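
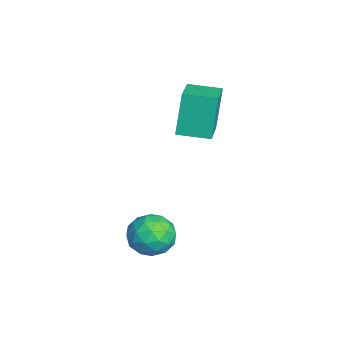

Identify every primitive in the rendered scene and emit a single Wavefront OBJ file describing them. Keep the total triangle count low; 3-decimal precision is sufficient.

v 2.374 1.967 -0.849
v 3.043 1.617 -1.142
v 1.637 1.203 -1.618
v 2.306 0.853 -1.911
v 2.085 0.723 -1.143
v 2.54 1.195 -0.668
v 2.14 1.625 -2.092
v 2.595 2.097 -1.617
v 2.898 1.406 -1.911
v 2.864 0.848 -1.324
v 1.816 1.972 -1.436
v 1.782 1.414 -0.849
v 2.773 1.859 -0.928
v 1.907 0.961 -1.832
v 1.777 0.885 -1.38
v 2.17 0.679 -1.553
v 2.478 1.611 -0.649
v 2.871 1.405 -0.822
v 2.307 0.88 -0.822
v 1.809 1.415 -1.938
v 2.202 1.209 -2.111
v 2.51 2.141 -1.207
v 2.903 1.935 -1.38
v 2.373 1.94 -1.938
v 3.081 1.529 -1.552
v 2.648 1.08 -2.004
v 2.55 1.534 -2.11
v 2.818 1.811 -1.831
v 3.061 1.201 -1.208
v 2.628 0.753 -1.659
v 2.498 0.676 -1.208
v 2.765 0.953 -0.929
v 2.976 1.077 -1.659
v 2.052 2.067 -1.101
v 1.619 1.619 -1.552
v 1.915 1.867 -1.831
v 2.182 2.144 -1.552
v 2.032 1.74 -0.756
v 1.599 1.291 -1.208
v 1.862 1.009 -0.929
v 2.13 1.286 -0.65
v 1.704 1.743 -1.101
v -1.606 2.429 0.983
v -2.007 2.649 2.537
v -1.404 3.526 0.879
v -1.805 3.746 2.433
v -0.235 2.214 1.367
v -0.636 2.434 2.921
v -0.033 3.311 1.263
v -0.434 3.531 2.817
f 1 38 17
f 38 12 41
f 17 41 6
f 38 41 17
f 1 17 13
f 17 6 18
f 13 18 2
f 17 18 13
f 1 13 22
f 13 2 23
f 22 23 8
f 13 23 22
f 1 22 34
f 22 8 37
f 34 37 11
f 22 37 34
f 1 34 38
f 34 11 42
f 38 42 12
f 34 42 38
f 2 18 29
f 18 6 32
f 29 32 10
f 18 32 29
f 6 41 19
f 41 12 40
f 19 40 5
f 41 40 19
f 12 42 39
f 42 11 35
f 39 35 3
f 42 35 39
f 11 37 36
f 37 8 24
f 36 24 7
f 37 24 36
f 8 23 28
f 23 2 25
f 28 25 9
f 23 25 28
f 4 30 16
f 30 10 31
f 16 31 5
f 30 31 16
f 4 16 14
f 16 5 15
f 14 15 3
f 16 15 14
f 4 14 21
f 14 3 20
f 21 20 7
f 14 20 21
f 4 21 26
f 21 7 27
f 26 27 9
f 21 27 26
f 4 26 30
f 26 9 33
f 30 33 10
f 26 33 30
f 5 31 19
f 31 10 32
f 19 32 6
f 31 32 19
f 3 15 39
f 15 5 40
f 39 40 12
f 15 40 39
f 7 20 36
f 20 3 35
f 36 35 11
f 20 35 36
f 9 27 28
f 27 7 24
f 28 24 8
f 27 24 28
f 10 33 29
f 33 9 25
f 29 25 2
f 33 25 29
f 44 46 43
f 47 44 43
f 43 46 45
f 45 47 43
f 44 50 46
f 48 44 47
f 48 50 44
f 46 50 45
f 49 47 45
f 45 50 49
f 49 48 47
f 50 48 49



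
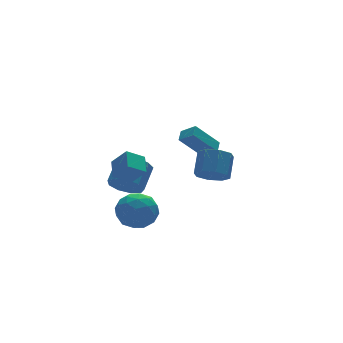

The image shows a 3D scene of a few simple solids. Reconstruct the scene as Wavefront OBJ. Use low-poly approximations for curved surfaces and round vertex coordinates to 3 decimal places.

v -4.355 -2.446 -0.157
v -3.844 -1.601 -0.855
v -2.856 -2.319 1.095
v -2.345 -1.474 0.397
v -3.361 -1.224 1.003
v -4.287 -1.303 0.23
v -2.413 -2.617 0.01
v -3.339 -2.696 -0.763
v -2.644 -1.707 -0.751
v -3.23 -0.846 -0.137
v -3.47 -3.074 0.377
v -4.056 -2.213 0.991
v -4.231 -2.035 -0.616
v -2.469 -1.885 0.856
v -3.066 -1.738 1.212
v -2.766 -1.241 0.802
v -4.491 -1.859 0.022
v -4.191 -1.363 -0.388
v -3.907 -1.141 0.704
v -2.509 -2.557 0.628
v -2.209 -2.061 0.218
v -3.934 -2.679 -0.562
v -3.634 -2.182 -0.972
v -2.793 -2.779 -0.464
v -3.225 -1.6 -0.965
v -2.344 -1.525 -0.229
v -2.384 -2.198 -0.457
v -2.928 -2.244 -0.911
v -3.569 -1.094 -0.604
v -2.689 -1.019 0.132
v -3.286 -0.872 0.488
v -3.83 -0.919 0.033
v -2.864 -1.156 -0.544
v -4.011 -2.901 0.108
v -3.131 -2.826 0.844
v -2.87 -3.001 0.207
v -3.414 -3.048 -0.248
v -4.356 -2.395 0.469
v -3.475 -2.32 1.205
v -3.772 -1.676 1.151
v -4.316 -1.722 0.697
v -3.836 -2.764 0.784
v -3.097 -0.821 1.583
v -4.098 -0.706 2.197
v -2.66 0.204 2.104
v -3.661 0.319 2.717
v -2.579 -1.539 2.563
v -3.58 -1.424 3.176
v -2.142 -0.514 3.083
v -3.143 -0.399 3.697
v -2.456 1.132 0.189
v -1.981 1.49 -0.652
v -0.969 2.406 0.31
v -1.444 2.048 1.151
v -2.521 1.91 -0.483
v -1.509 2.826 0.479
v -3.031 1.966 0
v -2.019 2.882 0.962
v -3.272 1.631 0.572
v -2.259 2.547 1.534
v -3.131 1.063 0.964
v -2.118 1.979 1.926
v -2.674 0.528 0.994
v -1.662 1.443 1.956
v -2.116 0.275 0.647
v -1.103 1.19 1.609
v -1.716 0.423 0.086
v -0.704 1.339 1.048
v -1.663 0.903 -0.427
v -0.651 1.819 0.535
v 0.182 -3.471 2.507
v 1.014 -3.874 2.289
v 1.69 -3.032 3.316
v 0.858 -2.629 3.533
v 0.88 -3.281 1.891
v 1.556 -2.439 2.917
v 0.336 -2.8 1.853
v 1.013 -1.957 2.879
v -0.297 -2.711 2.199
v 0.379 -1.869 3.225
v -0.65 -3.068 2.724
v 0.026 -2.226 3.751
v -0.516 -3.661 3.123
v 0.16 -2.819 4.149
v 0.027 -4.143 3.161
v 0.704 -3.3 4.187
v 0.661 -4.231 2.815
v 1.337 -3.389 3.841
v 3.357 3.258 0.002
v 1.988 3.526 1.504
v 3.81 3.84 0.311
v 2.441 4.109 1.813
v 3.879 2.531 0.607
v 2.51 2.8 2.109
v 4.332 3.114 0.916
v 2.963 3.382 2.418
f 1 38 17
f 38 12 41
f 17 41 6
f 38 41 17
f 1 17 13
f 17 6 18
f 13 18 2
f 17 18 13
f 1 13 22
f 13 2 23
f 22 23 8
f 13 23 22
f 1 22 34
f 22 8 37
f 34 37 11
f 22 37 34
f 1 34 38
f 34 11 42
f 38 42 12
f 34 42 38
f 2 18 29
f 18 6 32
f 29 32 10
f 18 32 29
f 6 41 19
f 41 12 40
f 19 40 5
f 41 40 19
f 12 42 39
f 42 11 35
f 39 35 3
f 42 35 39
f 11 37 36
f 37 8 24
f 36 24 7
f 37 24 36
f 8 23 28
f 23 2 25
f 28 25 9
f 23 25 28
f 4 30 16
f 30 10 31
f 16 31 5
f 30 31 16
f 4 16 14
f 16 5 15
f 14 15 3
f 16 15 14
f 4 14 21
f 14 3 20
f 21 20 7
f 14 20 21
f 4 21 26
f 21 7 27
f 26 27 9
f 21 27 26
f 4 26 30
f 26 9 33
f 30 33 10
f 26 33 30
f 5 31 19
f 31 10 32
f 19 32 6
f 31 32 19
f 3 15 39
f 15 5 40
f 39 40 12
f 15 40 39
f 7 20 36
f 20 3 35
f 36 35 11
f 20 35 36
f 9 27 28
f 27 7 24
f 28 24 8
f 27 24 28
f 10 33 29
f 33 9 25
f 29 25 2
f 33 25 29
f 44 46 43
f 47 44 43
f 43 46 45
f 45 47 43
f 44 50 46
f 48 44 47
f 48 50 44
f 46 50 45
f 49 47 45
f 45 50 49
f 49 48 47
f 50 48 49
f 52 51 55
f 52 55 53
f 53 55 56
f 53 56 54
f 55 51 57
f 55 57 56
f 56 57 58
f 56 58 54
f 57 51 59
f 57 59 58
f 58 59 60
f 58 60 54
f 59 51 61
f 59 61 60
f 60 61 62
f 60 62 54
f 61 51 63
f 61 63 62
f 62 63 64
f 62 64 54
f 63 51 65
f 63 65 64
f 64 65 66
f 64 66 54
f 65 51 67
f 65 67 66
f 66 67 68
f 66 68 54
f 67 51 69
f 67 69 68
f 68 69 70
f 68 70 54
f 69 51 52
f 69 52 70
f 70 52 53
f 70 53 54
f 72 71 75
f 72 75 73
f 73 75 76
f 73 76 74
f 75 71 77
f 75 77 76
f 76 77 78
f 76 78 74
f 77 71 79
f 77 79 78
f 78 79 80
f 78 80 74
f 79 71 81
f 79 81 80
f 80 81 82
f 80 82 74
f 81 71 83
f 81 83 82
f 82 83 84
f 82 84 74
f 83 71 85
f 83 85 84
f 84 85 86
f 84 86 74
f 85 71 87
f 85 87 86
f 86 87 88
f 86 88 74
f 87 71 72
f 87 72 88
f 88 72 73
f 88 73 74
f 90 92 89
f 93 90 89
f 89 92 91
f 91 93 89
f 90 96 92
f 94 90 93
f 94 96 90
f 92 96 91
f 95 93 91
f 91 96 95
f 95 94 93
f 96 94 95



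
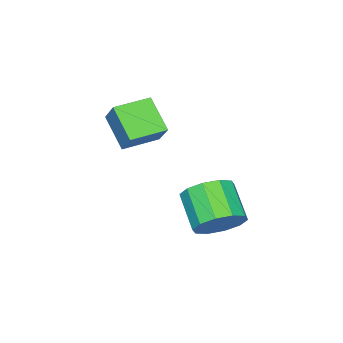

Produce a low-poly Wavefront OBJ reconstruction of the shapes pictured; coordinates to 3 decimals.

v 3.017 1.421 -1.402
v 3.448 0.676 -1.931
v 2.695 -0.445 -0.966
v 2.263 0.299 -0.438
v 3.83 0.824 -1.46
v 3.077 -0.297 -0.496
v 3.901 1.201 -0.967
v 3.148 0.079 -0.003
v 3.635 1.661 -0.641
v 2.881 0.54 0.324
v 3.132 2.029 -0.605
v 2.379 0.908 0.36
v 2.585 2.165 -0.874
v 1.832 1.044 0.091
v 2.203 2.017 -1.344
v 1.45 0.896 -0.38
v 2.132 1.641 -1.837
v 1.379 0.519 -0.873
v 2.399 1.18 -2.164
v 1.645 0.059 -1.199
v 2.901 0.812 -2.2
v 2.148 -0.309 -1.235
v 3.376 -2.613 1.098
v 2.917 -3.723 2.14
v 2.061 -1.965 1.21
v 1.603 -3.074 2.253
v 3.817 -1.886 2.067
v 3.359 -2.995 3.11
v 2.503 -1.237 2.18
v 2.044 -2.347 3.222
f 2 1 5
f 2 5 3
f 3 5 6
f 3 6 4
f 5 1 7
f 5 7 6
f 6 7 8
f 6 8 4
f 7 1 9
f 7 9 8
f 8 9 10
f 8 10 4
f 9 1 11
f 9 11 10
f 10 11 12
f 10 12 4
f 11 1 13
f 11 13 12
f 12 13 14
f 12 14 4
f 13 1 15
f 13 15 14
f 14 15 16
f 14 16 4
f 15 1 17
f 15 17 16
f 16 17 18
f 16 18 4
f 17 1 19
f 17 19 18
f 18 19 20
f 18 20 4
f 19 1 21
f 19 21 20
f 20 21 22
f 20 22 4
f 21 1 2
f 21 2 22
f 22 2 3
f 22 3 4
f 24 26 23
f 27 24 23
f 23 26 25
f 25 27 23
f 24 30 26
f 28 24 27
f 28 30 24
f 26 30 25
f 29 27 25
f 25 30 29
f 29 28 27
f 30 28 29



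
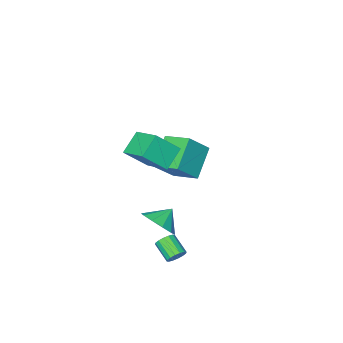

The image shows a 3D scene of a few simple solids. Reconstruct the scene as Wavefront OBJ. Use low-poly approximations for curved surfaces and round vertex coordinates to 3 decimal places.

v 3.464 3.752 -0.869
v 4.107 3.434 -0.088
v 2.556 3.728 -0.131
v 4.092 4.089 -0.084
v 3.838 4.615 -0.379
v 3.441 4.812 -0.862
v 3.053 4.604 -1.347
v 2.822 4.071 -1.649
v 2.836 3.416 -1.653
v 3.09 2.889 -1.358
v 3.488 2.693 -0.875
v 3.876 2.901 -0.39
v 2.647 1.789 2.072
v 1.56 1.449 2.97
v 2.696 3.507 2.784
v 1.609 3.166 3.681
v 3.771 1.274 3.239
v 2.684 0.933 4.136
v 3.82 2.991 3.95
v 2.733 2.651 4.848
v -2.977 -2.489 -1.314
v -1.69 -2.571 -0.03
v -3.402 -0.897 -0.788
v -2.116 -0.978 0.497
v -1.564 -1.662 -2.677
v -0.278 -1.743 -1.392
v -1.99 -0.069 -2.15
v -0.703 -0.151 -0.866
v 2.804 4.426 -3.299
v 3.087 4.672 -2.87
v 3.039 3.621 -2.233
v 2.756 3.374 -2.661
v 2.802 4.721 -2.811
v 2.754 3.67 -2.174
v 2.518 4.69 -2.883
v 2.47 3.639 -2.246
v 2.31 4.589 -3.066
v 2.262 3.538 -2.429
v 2.234 4.444 -3.312
v 2.187 3.392 -2.674
v 2.311 4.293 -3.553
v 2.264 3.242 -2.916
v 2.521 4.179 -3.727
v 2.473 3.128 -3.09
v 2.806 4.13 -3.786
v 2.758 3.079 -3.149
v 3.09 4.161 -3.714
v 3.042 3.11 -3.077
v 3.298 4.262 -3.531
v 3.25 3.211 -2.894
v 3.373 4.408 -3.286
v 3.326 3.356 -2.648
v 3.296 4.558 -3.044
v 3.249 3.507 -2.407
f 2 1 4
f 2 4 3
f 4 1 5
f 4 5 3
f 5 1 6
f 5 6 3
f 6 1 7
f 6 7 3
f 7 1 8
f 7 8 3
f 8 1 9
f 8 9 3
f 9 1 10
f 9 10 3
f 10 1 11
f 10 11 3
f 11 1 12
f 11 12 3
f 12 1 2
f 12 2 3
f 14 16 13
f 17 14 13
f 13 16 15
f 15 17 13
f 14 20 16
f 18 14 17
f 18 20 14
f 16 20 15
f 19 17 15
f 15 20 19
f 19 18 17
f 20 18 19
f 22 24 21
f 25 22 21
f 21 24 23
f 23 25 21
f 22 28 24
f 26 22 25
f 26 28 22
f 24 28 23
f 27 25 23
f 23 28 27
f 27 26 25
f 28 26 27
f 30 29 33
f 30 33 31
f 31 33 34
f 31 34 32
f 33 29 35
f 33 35 34
f 34 35 36
f 34 36 32
f 35 29 37
f 35 37 36
f 36 37 38
f 36 38 32
f 37 29 39
f 37 39 38
f 38 39 40
f 38 40 32
f 39 29 41
f 39 41 40
f 40 41 42
f 40 42 32
f 41 29 43
f 41 43 42
f 42 43 44
f 42 44 32
f 43 29 45
f 43 45 44
f 44 45 46
f 44 46 32
f 45 29 47
f 45 47 46
f 46 47 48
f 46 48 32
f 47 29 49
f 47 49 48
f 48 49 50
f 48 50 32
f 49 29 51
f 49 51 50
f 50 51 52
f 50 52 32
f 51 29 53
f 51 53 52
f 52 53 54
f 52 54 32
f 53 29 30
f 53 30 54
f 54 30 31
f 54 31 32



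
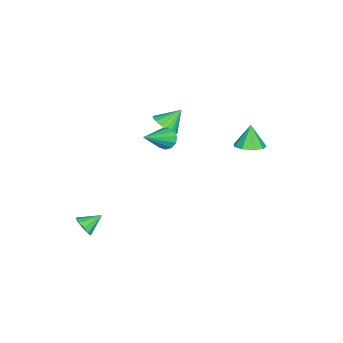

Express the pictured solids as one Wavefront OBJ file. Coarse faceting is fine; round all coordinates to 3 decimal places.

v 0.589 -0.293 2.693
v 0.91 -0.546 2.076
v 2.251 -1.047 3.867
v 1.049 -0.156 2.13
v 1.041 0.19 2.363
v 0.89 0.382 2.7
v 0.643 0.36 3.036
v 0.379 0.131 3.262
v 0.182 -0.234 3.308
v 0.113 -0.617 3.159
v 0.196 -0.898 2.862
v 0.403 -0.986 2.511
v 0.67 -0.855 2.218
v -1.326 3.98 1.641
v -0.573 4.406 1.982
v -1.874 3.86 2.999
v -1.02 4.835 1.839
v -1.611 4.864 1.603
v -2.067 4.479 1.385
v -2.177 3.86 1.286
v -1.888 3.297 1.354
v -1.336 3.054 1.555
v -0.779 3.243 1.797
v -0.478 3.778 1.966
v -3.396 -1.682 0.503
v -2.932 -0.906 0.246
v -4.124 -0.918 1.497
v -3.267 -0.9 -0.003
v -3.628 -1.05 -0.153
v -3.943 -1.324 -0.173
v -4.15 -1.669 -0.059
v -4.208 -2.017 0.167
v -4.105 -2.298 0.458
v -3.861 -2.458 0.759
v -3.526 -2.464 1.009
v -3.164 -2.315 1.158
v -2.849 -2.04 1.178
v -2.642 -1.695 1.064
v -2.585 -1.347 0.839
v -2.688 -1.066 0.547
v 4.105 -3.959 -3.128
v 4.425 -3.413 -3.491
v 3.395 -3.121 -2.492
v 4.063 -3.543 -3.726
v 3.716 -3.832 -3.732
v 3.518 -4.17 -3.507
v 3.545 -4.427 -3.138
v 3.786 -4.506 -2.764
v 4.148 -4.376 -2.53
v 4.495 -4.087 -2.523
v 4.693 -3.749 -2.748
v 4.666 -3.492 -3.118
f 2 1 4
f 2 4 3
f 4 1 5
f 4 5 3
f 5 1 6
f 5 6 3
f 6 1 7
f 6 7 3
f 7 1 8
f 7 8 3
f 8 1 9
f 8 9 3
f 9 1 10
f 9 10 3
f 10 1 11
f 10 11 3
f 11 1 12
f 11 12 3
f 12 1 13
f 12 13 3
f 13 1 2
f 13 2 3
f 15 14 17
f 15 17 16
f 17 14 18
f 17 18 16
f 18 14 19
f 18 19 16
f 19 14 20
f 19 20 16
f 20 14 21
f 20 21 16
f 21 14 22
f 21 22 16
f 22 14 23
f 22 23 16
f 23 14 24
f 23 24 16
f 24 14 15
f 24 15 16
f 26 25 28
f 26 28 27
f 28 25 29
f 28 29 27
f 29 25 30
f 29 30 27
f 30 25 31
f 30 31 27
f 31 25 32
f 31 32 27
f 32 25 33
f 32 33 27
f 33 25 34
f 33 34 27
f 34 25 35
f 34 35 27
f 35 25 36
f 35 36 27
f 36 25 37
f 36 37 27
f 37 25 38
f 37 38 27
f 38 25 39
f 38 39 27
f 39 25 40
f 39 40 27
f 40 25 26
f 40 26 27
f 42 41 44
f 42 44 43
f 44 41 45
f 44 45 43
f 45 41 46
f 45 46 43
f 46 41 47
f 46 47 43
f 47 41 48
f 47 48 43
f 48 41 49
f 48 49 43
f 49 41 50
f 49 50 43
f 50 41 51
f 50 51 43
f 51 41 52
f 51 52 43
f 52 41 42
f 52 42 43



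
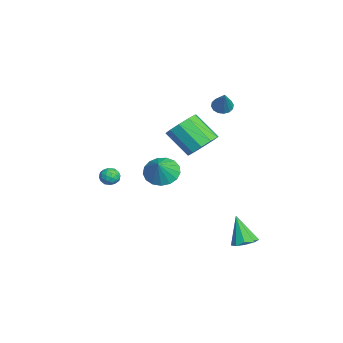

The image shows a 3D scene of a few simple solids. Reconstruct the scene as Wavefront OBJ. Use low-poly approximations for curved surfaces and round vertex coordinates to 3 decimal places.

v 0.674 1.141 2.162
v 1.629 0.974 2.616
v 0.8 -0.187 3.931
v -0.154 -0.021 3.478
v 1.353 1.5 2.907
v 0.525 0.339 4.222
v 0.818 1.889 2.914
v -0.01 0.727 4.229
v 0.228 1.992 2.633
v -0.6 0.831 3.948
v -0.191 1.77 2.173
v -1.02 0.608 3.488
v -0.28 1.307 1.709
v -1.109 0.146 3.024
v -0.005 0.781 1.418
v -0.833 -0.38 2.733
v 0.53 0.393 1.411
v -0.298 -0.769 2.726
v 1.12 0.289 1.692
v 0.292 -0.872 3.007
v 1.54 0.512 2.152
v 0.711 -0.65 3.467
v -1.634 -1.007 -1.005
v -0.828 -1.068 -1.69
v -0.726 -1.253 0.085
v -0.844 -0.576 -1.566
v -1.042 -0.184 -1.313
v -1.375 0.021 -0.989
v -1.768 -0.011 -0.669
v -2.13 -0.27 -0.426
v -2.378 -0.699 -0.316
v -2.456 -1.198 -0.364
v -2.346 -1.653 -0.558
v -2.072 -1.961 -0.855
v -1.698 -2.05 -1.186
v -1.31 -1.9 -1.476
v -0.996 -1.546 -1.658
v -3.929 2.523 2.988
v -3.476 2.247 2.629
v -2.811 2.557 4.372
v -3.433 2.573 2.586
v -3.523 2.885 2.651
v -3.722 3.1 2.806
v -3.976 3.16 3.01
v -4.218 3.05 3.207
v -4.382 2.798 3.346
v -4.425 2.472 3.389
v -4.335 2.16 3.324
v -4.136 1.945 3.169
v -3.882 1.885 2.966
v -3.64 1.995 2.768
v 3.966 3.164 -3.477
v 4.705 3.113 -3.233
v 3.374 2.716 -1.783
v 4.524 3.61 -3.164
v 4.082 3.899 -3.242
v 3.586 3.844 -3.43
v 3.267 3.47 -3.64
v 3.276 2.954 -3.774
v 3.607 2.536 -3.769
v 4.107 2.412 -3.627
v 4.54 2.64 -3.415
v -0.822 -4.025 -0.421
v -0.476 -3.615 -0.089
v -0.024 -4.205 -1.031
v 0.322 -3.795 -0.699
v 0.147 -4.343 -0.439
v -0.346 -4.231 -0.063
v -0.154 -3.589 -1.057
v -0.647 -3.477 -0.681
v -0.063 -3.345 -0.483
v 0.123 -3.811 -0.1
v -0.623 -4.009 -1.02
v -0.437 -4.475 -0.637
v -0.72 -3.804 -0.202
v 0.22 -4.016 -0.918
v 0.117 -4.338 -0.766
v 0.32 -4.097 -0.57
v -0.643 -4.166 -0.186
v -0.44 -3.925 0.009
v -0.073 -4.353 -0.197
v -0.06 -3.895 -1.129
v 0.143 -3.654 -0.934
v -0.82 -3.723 -0.55
v -0.617 -3.482 -0.354
v -0.427 -3.467 -0.923
v -0.273 -3.404 -0.238
v 0.196 -3.511 -0.596
v -0.083 -3.389 -0.807
v -0.374 -3.323 -0.586
v -0.164 -3.678 -0.013
v 0.306 -3.785 -0.371
v 0.203 -4.107 -0.219
v -0.087 -4.041 0.003
v 0.079 -3.52 -0.244
v -0.806 -4.035 -0.749
v -0.336 -4.142 -1.107
v -0.413 -3.779 -1.123
v -0.703 -3.713 -0.901
v -0.696 -4.309 -0.524
v -0.227 -4.416 -0.882
v -0.126 -4.497 -0.534
v -0.417 -4.431 -0.313
v -0.579 -4.3 -0.876
f 2 1 5
f 2 5 3
f 3 5 6
f 3 6 4
f 5 1 7
f 5 7 6
f 6 7 8
f 6 8 4
f 7 1 9
f 7 9 8
f 8 9 10
f 8 10 4
f 9 1 11
f 9 11 10
f 10 11 12
f 10 12 4
f 11 1 13
f 11 13 12
f 12 13 14
f 12 14 4
f 13 1 15
f 13 15 14
f 14 15 16
f 14 16 4
f 15 1 17
f 15 17 16
f 16 17 18
f 16 18 4
f 17 1 19
f 17 19 18
f 18 19 20
f 18 20 4
f 19 1 21
f 19 21 20
f 20 21 22
f 20 22 4
f 21 1 2
f 21 2 22
f 22 2 3
f 22 3 4
f 24 23 26
f 24 26 25
f 26 23 27
f 26 27 25
f 27 23 28
f 27 28 25
f 28 23 29
f 28 29 25
f 29 23 30
f 29 30 25
f 30 23 31
f 30 31 25
f 31 23 32
f 31 32 25
f 32 23 33
f 32 33 25
f 33 23 34
f 33 34 25
f 34 23 35
f 34 35 25
f 35 23 36
f 35 36 25
f 36 23 37
f 36 37 25
f 37 23 24
f 37 24 25
f 39 38 41
f 39 41 40
f 41 38 42
f 41 42 40
f 42 38 43
f 42 43 40
f 43 38 44
f 43 44 40
f 44 38 45
f 44 45 40
f 45 38 46
f 45 46 40
f 46 38 47
f 46 47 40
f 47 38 48
f 47 48 40
f 48 38 49
f 48 49 40
f 49 38 50
f 49 50 40
f 50 38 51
f 50 51 40
f 51 38 39
f 51 39 40
f 53 52 55
f 53 55 54
f 55 52 56
f 55 56 54
f 56 52 57
f 56 57 54
f 57 52 58
f 57 58 54
f 58 52 59
f 58 59 54
f 59 52 60
f 59 60 54
f 60 52 61
f 60 61 54
f 61 52 62
f 61 62 54
f 62 52 53
f 62 53 54
f 63 100 79
f 100 74 103
f 79 103 68
f 100 103 79
f 63 79 75
f 79 68 80
f 75 80 64
f 79 80 75
f 63 75 84
f 75 64 85
f 84 85 70
f 75 85 84
f 63 84 96
f 84 70 99
f 96 99 73
f 84 99 96
f 63 96 100
f 96 73 104
f 100 104 74
f 96 104 100
f 64 80 91
f 80 68 94
f 91 94 72
f 80 94 91
f 68 103 81
f 103 74 102
f 81 102 67
f 103 102 81
f 74 104 101
f 104 73 97
f 101 97 65
f 104 97 101
f 73 99 98
f 99 70 86
f 98 86 69
f 99 86 98
f 70 85 90
f 85 64 87
f 90 87 71
f 85 87 90
f 66 92 78
f 92 72 93
f 78 93 67
f 92 93 78
f 66 78 76
f 78 67 77
f 76 77 65
f 78 77 76
f 66 76 83
f 76 65 82
f 83 82 69
f 76 82 83
f 66 83 88
f 83 69 89
f 88 89 71
f 83 89 88
f 66 88 92
f 88 71 95
f 92 95 72
f 88 95 92
f 67 93 81
f 93 72 94
f 81 94 68
f 93 94 81
f 65 77 101
f 77 67 102
f 101 102 74
f 77 102 101
f 69 82 98
f 82 65 97
f 98 97 73
f 82 97 98
f 71 89 90
f 89 69 86
f 90 86 70
f 89 86 90
f 72 95 91
f 95 71 87
f 91 87 64
f 95 87 91



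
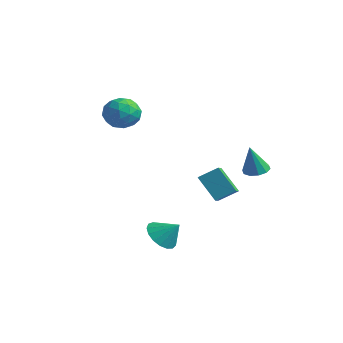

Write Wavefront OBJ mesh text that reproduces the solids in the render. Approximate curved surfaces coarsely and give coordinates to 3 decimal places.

v 3.222 4.005 0.302
v 3.947 4.083 0.285
v 3.318 3.475 1.978
v 3.768 4.475 0.419
v 3.38 4.687 0.509
v 2.931 4.638 0.519
v 2.594 4.348 0.447
v 2.496 3.926 0.319
v 2.676 3.535 0.185
v 3.064 3.323 0.096
v 3.513 3.371 0.085
v 3.85 3.662 0.158
v -0.829 3.543 -1.363
v -0.276 2.921 -1.049
v -0.229 4.419 -0.685
v 0.325 3.797 -0.371
v 0.295 3.843 -2.749
v 0.849 3.221 -2.435
v 0.896 4.719 -2.071
v 1.449 4.097 -1.757
v 2.162 -1.134 -3.455
v 2.941 -1.366 -4.037
v 2.978 -0.626 -2.565
v 2.82 -0.925 -4.178
v 2.548 -0.532 -4.153
v 2.187 -0.277 -3.968
v 1.821 -0.218 -3.666
v 1.533 -0.369 -3.315
v 1.389 -0.696 -2.996
v 1.422 -1.123 -2.782
v 1.624 -1.552 -2.722
v 1.95 -1.886 -2.83
v 2.324 -2.048 -3.081
v 2.661 -2 -3.418
v 2.884 -1.754 -3.763
v -3.769 0.648 3.446
v -3.012 0.601 4.233
v -2.888 -0.581 2.527
v -2.131 -0.628 3.314
v -3.14 -1.005 3.503
v -3.684 -0.246 4.071
v -2.216 0.266 2.689
v -2.76 1.025 3.257
v -2.052 0.365 3.766
v -2.623 -0.42 4.269
v -3.277 0.44 2.491
v -3.848 -0.345 2.994
v -3.468 0.732 3.92
v -2.432 -0.712 2.84
v -3.025 -0.934 2.951
v -2.58 -0.961 3.414
v -3.863 0.235 3.825
v -3.418 0.207 4.288
v -3.493 -0.737 3.858
v -2.482 -0.187 2.472
v -2.037 -0.215 2.935
v -3.32 0.981 3.346
v -2.875 0.954 3.809
v -2.407 0.757 2.902
v -2.458 0.566 4.108
v -1.941 -0.156 3.568
v -1.991 0.369 3.201
v -2.31 0.815 3.534
v -2.794 0.105 4.404
v -2.276 -0.618 3.864
v -2.869 -0.839 3.975
v -3.189 -0.393 4.308
v -2.23 -0.034 4.129
v -3.624 0.638 2.896
v -3.106 -0.085 2.356
v -2.711 0.413 2.452
v -3.031 0.859 2.785
v -3.959 0.176 3.192
v -3.442 -0.546 2.652
v -3.59 -0.795 3.226
v -3.909 -0.349 3.559
v -3.67 0.054 2.631
f 2 1 4
f 2 4 3
f 4 1 5
f 4 5 3
f 5 1 6
f 5 6 3
f 6 1 7
f 6 7 3
f 7 1 8
f 7 8 3
f 8 1 9
f 8 9 3
f 9 1 10
f 9 10 3
f 10 1 11
f 10 11 3
f 11 1 12
f 11 12 3
f 12 1 2
f 12 2 3
f 14 16 13
f 17 14 13
f 13 16 15
f 15 17 13
f 14 20 16
f 18 14 17
f 18 20 14
f 16 20 15
f 19 17 15
f 15 20 19
f 19 18 17
f 20 18 19
f 22 21 24
f 22 24 23
f 24 21 25
f 24 25 23
f 25 21 26
f 25 26 23
f 26 21 27
f 26 27 23
f 27 21 28
f 27 28 23
f 28 21 29
f 28 29 23
f 29 21 30
f 29 30 23
f 30 21 31
f 30 31 23
f 31 21 32
f 31 32 23
f 32 21 33
f 32 33 23
f 33 21 34
f 33 34 23
f 34 21 35
f 34 35 23
f 35 21 22
f 35 22 23
f 36 73 52
f 73 47 76
f 52 76 41
f 73 76 52
f 36 52 48
f 52 41 53
f 48 53 37
f 52 53 48
f 36 48 57
f 48 37 58
f 57 58 43
f 48 58 57
f 36 57 69
f 57 43 72
f 69 72 46
f 57 72 69
f 36 69 73
f 69 46 77
f 73 77 47
f 69 77 73
f 37 53 64
f 53 41 67
f 64 67 45
f 53 67 64
f 41 76 54
f 76 47 75
f 54 75 40
f 76 75 54
f 47 77 74
f 77 46 70
f 74 70 38
f 77 70 74
f 46 72 71
f 72 43 59
f 71 59 42
f 72 59 71
f 43 58 63
f 58 37 60
f 63 60 44
f 58 60 63
f 39 65 51
f 65 45 66
f 51 66 40
f 65 66 51
f 39 51 49
f 51 40 50
f 49 50 38
f 51 50 49
f 39 49 56
f 49 38 55
f 56 55 42
f 49 55 56
f 39 56 61
f 56 42 62
f 61 62 44
f 56 62 61
f 39 61 65
f 61 44 68
f 65 68 45
f 61 68 65
f 40 66 54
f 66 45 67
f 54 67 41
f 66 67 54
f 38 50 74
f 50 40 75
f 74 75 47
f 50 75 74
f 42 55 71
f 55 38 70
f 71 70 46
f 55 70 71
f 44 62 63
f 62 42 59
f 63 59 43
f 62 59 63
f 45 68 64
f 68 44 60
f 64 60 37
f 68 60 64



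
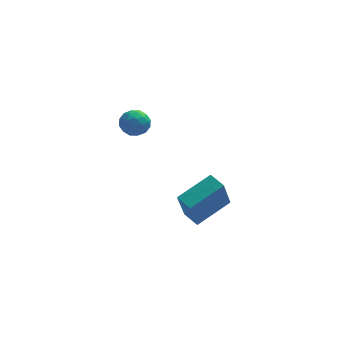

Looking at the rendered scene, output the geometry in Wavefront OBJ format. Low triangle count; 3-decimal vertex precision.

v -3.474 3.432 1.41
v -2.731 3.561 1.48
v -3.449 2.739 2.42
v -2.706 2.868 2.49
v -3.201 3.43 2.604
v -3.216 3.858 1.98
v -2.964 2.442 1.92
v -2.979 2.87 1.296
v -2.416 2.949 1.796
v -2.562 3.56 2.218
v -3.618 2.74 1.682
v -3.764 3.351 2.104
v -3.104 3.557 1.356
v -3.076 2.743 2.544
v -3.366 3.073 2.611
v -2.93 3.149 2.652
v -3.389 3.732 1.65
v -2.953 3.808 1.691
v -3.229 3.731 2.352
v -3.227 2.492 2.209
v -2.791 2.568 2.25
v -3.25 3.151 1.248
v -2.814 3.227 1.289
v -2.951 2.569 1.548
v -2.483 3.273 1.583
v -2.468 2.866 2.177
v -2.62 2.615 1.842
v -2.629 2.867 1.475
v -2.569 3.632 1.831
v -2.554 3.225 2.425
v -2.845 3.556 2.492
v -2.854 3.807 2.125
v -2.384 3.273 2.017
v -3.626 3.075 1.475
v -3.611 2.668 2.069
v -3.326 2.493 1.775
v -3.335 2.744 1.408
v -3.712 3.434 1.723
v -3.697 3.027 2.317
v -3.551 3.433 2.425
v -3.56 3.685 2.058
v -3.796 3.027 1.883
v -0.848 3.477 -4.696
v -1.246 2.628 -2.839
v 0.75 4.42 -3.922
v 0.352 3.571 -2.066
v -0.312 2.749 -4.914
v -0.71 1.9 -3.058
v 1.286 3.692 -4.141
v 0.888 2.843 -2.284
f 1 38 17
f 38 12 41
f 17 41 6
f 38 41 17
f 1 17 13
f 17 6 18
f 13 18 2
f 17 18 13
f 1 13 22
f 13 2 23
f 22 23 8
f 13 23 22
f 1 22 34
f 22 8 37
f 34 37 11
f 22 37 34
f 1 34 38
f 34 11 42
f 38 42 12
f 34 42 38
f 2 18 29
f 18 6 32
f 29 32 10
f 18 32 29
f 6 41 19
f 41 12 40
f 19 40 5
f 41 40 19
f 12 42 39
f 42 11 35
f 39 35 3
f 42 35 39
f 11 37 36
f 37 8 24
f 36 24 7
f 37 24 36
f 8 23 28
f 23 2 25
f 28 25 9
f 23 25 28
f 4 30 16
f 30 10 31
f 16 31 5
f 30 31 16
f 4 16 14
f 16 5 15
f 14 15 3
f 16 15 14
f 4 14 21
f 14 3 20
f 21 20 7
f 14 20 21
f 4 21 26
f 21 7 27
f 26 27 9
f 21 27 26
f 4 26 30
f 26 9 33
f 30 33 10
f 26 33 30
f 5 31 19
f 31 10 32
f 19 32 6
f 31 32 19
f 3 15 39
f 15 5 40
f 39 40 12
f 15 40 39
f 7 20 36
f 20 3 35
f 36 35 11
f 20 35 36
f 9 27 28
f 27 7 24
f 28 24 8
f 27 24 28
f 10 33 29
f 33 9 25
f 29 25 2
f 33 25 29
f 44 46 43
f 47 44 43
f 43 46 45
f 45 47 43
f 44 50 46
f 48 44 47
f 48 50 44
f 46 50 45
f 49 47 45
f 45 50 49
f 49 48 47
f 50 48 49



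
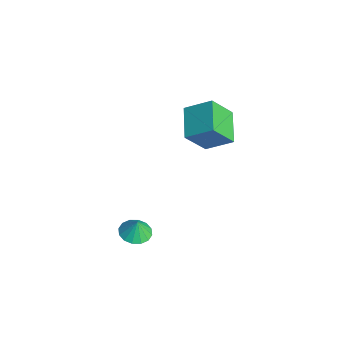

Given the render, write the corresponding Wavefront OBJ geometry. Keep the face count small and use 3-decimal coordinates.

v 1.829 2.755 1.664
v 1.816 1.569 3.212
v 2.684 3.927 2.569
v 2.671 2.742 4.117
v 3.509 1.978 1.083
v 3.496 0.793 2.631
v 4.364 3.151 1.988
v 4.351 1.965 3.536
v 3.529 -2.045 -4.334
v 4.408 -2.134 -4.435
v 3.651 -1.955 -3.346
v 4.33 -1.681 -4.467
v 4.037 -1.326 -4.463
v 3.608 -1.163 -4.424
v 3.157 -1.237 -4.362
v 2.806 -1.527 -4.292
v 2.649 -1.956 -4.233
v 2.727 -2.409 -4.201
v 3.02 -2.764 -4.206
v 3.45 -2.927 -4.244
v 3.9 -2.853 -4.307
v 4.251 -2.563 -4.377
f 2 4 1
f 5 2 1
f 1 4 3
f 3 5 1
f 2 8 4
f 6 2 5
f 6 8 2
f 4 8 3
f 7 5 3
f 3 8 7
f 7 6 5
f 8 6 7
f 10 9 12
f 10 12 11
f 12 9 13
f 12 13 11
f 13 9 14
f 13 14 11
f 14 9 15
f 14 15 11
f 15 9 16
f 15 16 11
f 16 9 17
f 16 17 11
f 17 9 18
f 17 18 11
f 18 9 19
f 18 19 11
f 19 9 20
f 19 20 11
f 20 9 21
f 20 21 11
f 21 9 22
f 21 22 11
f 22 9 10
f 22 10 11



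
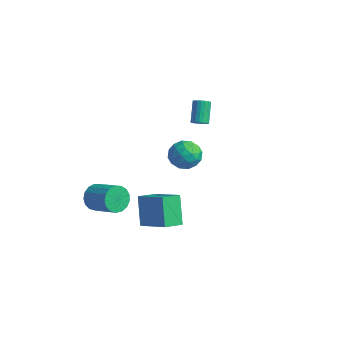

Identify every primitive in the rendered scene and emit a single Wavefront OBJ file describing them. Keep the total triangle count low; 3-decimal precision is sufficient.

v -1.365 -1.577 -2.79
v 0.508 -1.431 -1.875
v -1.275 -0.378 -3.167
v 0.598 -0.231 -2.251
v -0.498 -2.169 -4.469
v 1.375 -2.022 -3.553
v -0.408 -0.969 -4.845
v 1.465 -0.823 -3.93
v 3.579 -1.472 2.987
v 4.034 -2.156 3.498
v 2.206 -2.164 3.282
v 2.661 -2.848 3.793
v 2.617 -1.942 4.129
v 3.466 -1.514 3.947
v 2.774 -2.806 2.833
v 3.623 -2.378 2.651
v 3.536 -2.98 3.403
v 3.439 -2.446 4.204
v 2.801 -1.874 2.576
v 2.704 -1.34 3.377
v 3.927 -1.753 3.217
v 2.313 -2.567 3.563
v 2.287 -2.034 3.761
v 2.555 -2.436 4.061
v 3.593 -1.376 3.48
v 3.86 -1.778 3.781
v 3.028 -1.652 4.151
v 2.38 -2.542 2.999
v 2.647 -2.944 3.3
v 3.685 -1.884 2.719
v 3.953 -2.286 3.019
v 3.212 -2.668 2.629
v 3.902 -2.64 3.461
v 3.095 -3.046 3.635
v 3.162 -3.022 3.071
v 3.66 -2.77 2.964
v 3.845 -2.326 3.932
v 3.038 -2.732 4.105
v 3.012 -2.2 4.303
v 3.511 -1.948 4.196
v 3.552 -2.81 3.876
v 3.202 -1.588 2.675
v 2.395 -1.994 2.848
v 2.729 -2.372 2.584
v 3.228 -2.12 2.477
v 3.145 -1.274 3.145
v 2.338 -1.68 3.319
v 2.58 -1.55 3.816
v 3.078 -1.298 3.709
v 2.688 -1.51 2.904
v -0.708 2.416 1.76
v -0.248 2.48 1.971
v -0.872 3.209 3.111
v -1.332 3.144 2.9
v -0.266 2.654 1.85
v -0.89 3.382 2.99
v -0.36 2.786 1.714
v -0.984 3.514 2.854
v -0.515 2.854 1.586
v -1.139 3.583 2.726
v -0.702 2.847 1.488
v -1.327 3.575 2.628
v -0.891 2.765 1.437
v -1.516 3.493 2.577
v -1.048 2.623 1.441
v -1.673 3.351 2.582
v -1.147 2.444 1.501
v -1.771 3.173 2.642
v -1.169 2.261 1.606
v -1.793 2.99 2.746
v -1.112 2.105 1.737
v -1.736 2.833 2.878
v -0.984 2.002 1.873
v -1.609 2.731 3.013
v -0.809 1.971 1.988
v -1.434 2.7 3.128
v -0.617 2.017 2.065
v -1.241 2.745 3.205
v -0.44 2.132 2.088
v -1.064 2.86 3.228
v -0.31 2.296 2.055
v -0.934 3.024 3.195
v -3.492 -2.809 -3.429
v -3.22 -2.355 -4.169
v -1.555 -2.217 -3.472
v -1.828 -2.671 -2.731
v -3.358 -2.042 -3.9
v -1.694 -1.904 -3.202
v -3.528 -1.904 -3.523
v -1.863 -1.767 -2.825
v -3.689 -1.974 -3.124
v -2.024 -1.836 -2.427
v -3.805 -2.235 -2.795
v -2.14 -2.097 -2.098
v -3.85 -2.627 -2.612
v -2.185 -2.49 -1.914
v -3.812 -3.061 -2.615
v -2.148 -2.924 -1.918
v -3.702 -3.437 -2.805
v -2.037 -3.3 -2.108
v -3.543 -3.67 -3.138
v -1.878 -3.532 -2.44
v -3.373 -3.704 -3.537
v -1.708 -3.567 -2.84
v -3.23 -3.534 -3.912
v -1.565 -3.396 -3.214
v -3.147 -3.198 -4.176
v -1.483 -3.06 -3.478
v -3.144 -2.772 -4.268
v -1.479 -2.635 -3.571
f 2 4 1
f 5 2 1
f 1 4 3
f 3 5 1
f 2 8 4
f 6 2 5
f 6 8 2
f 4 8 3
f 7 5 3
f 3 8 7
f 7 6 5
f 8 6 7
f 9 46 25
f 46 20 49
f 25 49 14
f 46 49 25
f 9 25 21
f 25 14 26
f 21 26 10
f 25 26 21
f 9 21 30
f 21 10 31
f 30 31 16
f 21 31 30
f 9 30 42
f 30 16 45
f 42 45 19
f 30 45 42
f 9 42 46
f 42 19 50
f 46 50 20
f 42 50 46
f 10 26 37
f 26 14 40
f 37 40 18
f 26 40 37
f 14 49 27
f 49 20 48
f 27 48 13
f 49 48 27
f 20 50 47
f 50 19 43
f 47 43 11
f 50 43 47
f 19 45 44
f 45 16 32
f 44 32 15
f 45 32 44
f 16 31 36
f 31 10 33
f 36 33 17
f 31 33 36
f 12 38 24
f 38 18 39
f 24 39 13
f 38 39 24
f 12 24 22
f 24 13 23
f 22 23 11
f 24 23 22
f 12 22 29
f 22 11 28
f 29 28 15
f 22 28 29
f 12 29 34
f 29 15 35
f 34 35 17
f 29 35 34
f 12 34 38
f 34 17 41
f 38 41 18
f 34 41 38
f 13 39 27
f 39 18 40
f 27 40 14
f 39 40 27
f 11 23 47
f 23 13 48
f 47 48 20
f 23 48 47
f 15 28 44
f 28 11 43
f 44 43 19
f 28 43 44
f 17 35 36
f 35 15 32
f 36 32 16
f 35 32 36
f 18 41 37
f 41 17 33
f 37 33 10
f 41 33 37
f 52 51 55
f 52 55 53
f 53 55 56
f 53 56 54
f 55 51 57
f 55 57 56
f 56 57 58
f 56 58 54
f 57 51 59
f 57 59 58
f 58 59 60
f 58 60 54
f 59 51 61
f 59 61 60
f 60 61 62
f 60 62 54
f 61 51 63
f 61 63 62
f 62 63 64
f 62 64 54
f 63 51 65
f 63 65 64
f 64 65 66
f 64 66 54
f 65 51 67
f 65 67 66
f 66 67 68
f 66 68 54
f 67 51 69
f 67 69 68
f 68 69 70
f 68 70 54
f 69 51 71
f 69 71 70
f 70 71 72
f 70 72 54
f 71 51 73
f 71 73 72
f 72 73 74
f 72 74 54
f 73 51 75
f 73 75 74
f 74 75 76
f 74 76 54
f 75 51 77
f 75 77 76
f 76 77 78
f 76 78 54
f 77 51 79
f 77 79 78
f 78 79 80
f 78 80 54
f 79 51 81
f 79 81 80
f 80 81 82
f 80 82 54
f 81 51 52
f 81 52 82
f 82 52 53
f 82 53 54
f 84 83 87
f 84 87 85
f 85 87 88
f 85 88 86
f 87 83 89
f 87 89 88
f 88 89 90
f 88 90 86
f 89 83 91
f 89 91 90
f 90 91 92
f 90 92 86
f 91 83 93
f 91 93 92
f 92 93 94
f 92 94 86
f 93 83 95
f 93 95 94
f 94 95 96
f 94 96 86
f 95 83 97
f 95 97 96
f 96 97 98
f 96 98 86
f 97 83 99
f 97 99 98
f 98 99 100
f 98 100 86
f 99 83 101
f 99 101 100
f 100 101 102
f 100 102 86
f 101 83 103
f 101 103 102
f 102 103 104
f 102 104 86
f 103 83 105
f 103 105 104
f 104 105 106
f 104 106 86
f 105 83 107
f 105 107 106
f 106 107 108
f 106 108 86
f 107 83 109
f 107 109 108
f 108 109 110
f 108 110 86
f 109 83 84
f 109 84 110
f 110 84 85
f 110 85 86



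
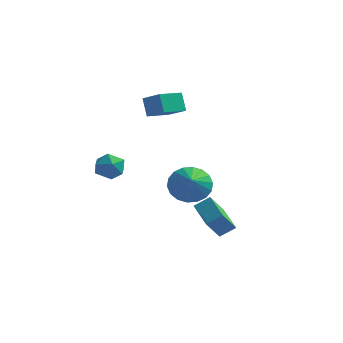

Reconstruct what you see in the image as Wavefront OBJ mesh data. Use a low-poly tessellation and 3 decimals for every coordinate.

v -0.627 0.757 3.143
v -1.024 1.212 4.145
v 0.072 2.016 2.848
v -0.325 2.471 3.85
v 0.445 0.309 3.77
v 0.048 0.764 4.772
v 1.144 1.568 3.475
v 0.747 2.023 4.477
v 3.99 -1.514 -3.413
v 3.561 -2.309 -2.228
v 2.917 -0.261 -2.961
v 2.488 -1.057 -1.776
v 4.692 -1.103 -2.884
v 4.263 -1.899 -1.699
v 3.619 0.149 -2.432
v 3.19 -0.646 -1.247
v -1.677 -3.209 1.741
v -1.313 -2.89 1.015
v -0.547 -4.03 1.945
v -0.183 -3.711 1.219
v -0.276 -3.201 1.921
v -0.975 -2.693 1.795
v -0.885 -4.227 1.165
v -1.584 -3.719 1.039
v -0.824 -3.518 0.659
v -0.448 -2.885 1.126
v -1.412 -4.035 1.834
v -1.036 -3.402 2.301
v 2.83 -2.569 0.468
v 3.701 -2.731 -0.183
v 3.29 -3.651 1.352
v 3.865 -2.399 0.137
v 3.824 -2.101 0.524
v 3.585 -1.896 0.899
v 3.198 -1.824 1.189
v 2.737 -1.9 1.336
v 2.295 -2.108 1.312
v 1.958 -2.408 1.12
v 1.795 -2.74 0.799
v 1.836 -3.038 0.413
v 2.074 -3.243 0.038
v 2.462 -3.315 -0.252
v 2.923 -3.239 -0.399
v 3.365 -3.031 -0.375
f 2 4 1
f 5 2 1
f 1 4 3
f 3 5 1
f 2 8 4
f 6 2 5
f 6 8 2
f 4 8 3
f 7 5 3
f 3 8 7
f 7 6 5
f 8 6 7
f 10 12 9
f 13 10 9
f 9 12 11
f 11 13 9
f 10 16 12
f 14 10 13
f 14 16 10
f 12 16 11
f 15 13 11
f 11 16 15
f 15 14 13
f 16 14 15
f 17 28 22
f 17 22 18
f 17 18 24
f 17 24 27
f 17 27 28
f 18 22 26
f 22 28 21
f 28 27 19
f 27 24 23
f 24 18 25
f 20 26 21
f 20 21 19
f 20 19 23
f 20 23 25
f 20 25 26
f 21 26 22
f 19 21 28
f 23 19 27
f 25 23 24
f 26 25 18
f 30 29 32
f 30 32 31
f 32 29 33
f 32 33 31
f 33 29 34
f 33 34 31
f 34 29 35
f 34 35 31
f 35 29 36
f 35 36 31
f 36 29 37
f 36 37 31
f 37 29 38
f 37 38 31
f 38 29 39
f 38 39 31
f 39 29 40
f 39 40 31
f 40 29 41
f 40 41 31
f 41 29 42
f 41 42 31
f 42 29 43
f 42 43 31
f 43 29 44
f 43 44 31
f 44 29 30
f 44 30 31



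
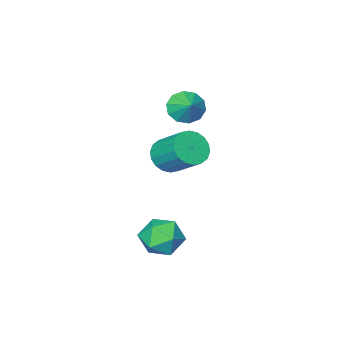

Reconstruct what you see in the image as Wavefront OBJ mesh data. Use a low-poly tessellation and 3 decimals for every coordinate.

v -3.431 -2.15 1.2
v -2.695 -1.961 0.505
v -2.989 -1.15 1.94
v -3.207 -1.618 0.347
v -3.805 -1.479 0.515
v -4.26 -1.595 0.945
v -4.398 -1.924 1.472
v -4.167 -2.339 1.896
v -3.654 -2.682 2.054
v -3.057 -2.822 1.886
v -2.602 -2.705 1.456
v -2.463 -2.377 0.929
v 0.28 1.322 0.701
v 1.01 1.821 0.172
v 0.83 3.417 1.43
v 0.1 2.918 1.959
v 0.624 1.947 -0.042
v 0.444 3.543 1.216
v 0.171 1.949 -0.109
v -0.009 3.544 1.149
v -0.261 1.826 -0.016
v -0.441 3.422 1.242
v -0.586 1.604 0.219
v -0.766 3.2 1.477
v -0.739 1.326 0.55
v -0.919 2.922 1.808
v -0.69 1.047 0.911
v -0.87 2.643 2.169
v -0.45 0.823 1.23
v -0.63 2.419 2.488
v -0.064 0.697 1.444
v -0.244 2.293 2.702
v 0.389 0.696 1.511
v 0.209 2.291 2.769
v 0.821 0.818 1.418
v 0.641 2.414 2.676
v 1.146 1.04 1.183
v 0.966 2.636 2.441
v 1.299 1.318 0.852
v 1.119 2.914 2.11
v 1.25 1.597 0.491
v 1.07 3.193 1.749
v 2.034 4.174 -1.743
v 2.759 5.004 -2.213
v 2.541 2.936 -3.147
v 3.266 3.766 -3.617
v 3.536 3.262 -2.564
v 3.222 4.027 -1.696
v 2.078 3.913 -3.664
v 1.764 4.678 -2.796
v 2.786 4.843 -3.4
v 3.687 4.441 -2.72
v 1.613 3.499 -2.64
v 2.514 3.097 -1.96
f 2 1 4
f 2 4 3
f 4 1 5
f 4 5 3
f 5 1 6
f 5 6 3
f 6 1 7
f 6 7 3
f 7 1 8
f 7 8 3
f 8 1 9
f 8 9 3
f 9 1 10
f 9 10 3
f 10 1 11
f 10 11 3
f 11 1 12
f 11 12 3
f 12 1 2
f 12 2 3
f 14 13 17
f 14 17 15
f 15 17 18
f 15 18 16
f 17 13 19
f 17 19 18
f 18 19 20
f 18 20 16
f 19 13 21
f 19 21 20
f 20 21 22
f 20 22 16
f 21 13 23
f 21 23 22
f 22 23 24
f 22 24 16
f 23 13 25
f 23 25 24
f 24 25 26
f 24 26 16
f 25 13 27
f 25 27 26
f 26 27 28
f 26 28 16
f 27 13 29
f 27 29 28
f 28 29 30
f 28 30 16
f 29 13 31
f 29 31 30
f 30 31 32
f 30 32 16
f 31 13 33
f 31 33 32
f 32 33 34
f 32 34 16
f 33 13 35
f 33 35 34
f 34 35 36
f 34 36 16
f 35 13 37
f 35 37 36
f 36 37 38
f 36 38 16
f 37 13 39
f 37 39 38
f 38 39 40
f 38 40 16
f 39 13 41
f 39 41 40
f 40 41 42
f 40 42 16
f 41 13 14
f 41 14 42
f 42 14 15
f 42 15 16
f 43 54 48
f 43 48 44
f 43 44 50
f 43 50 53
f 43 53 54
f 44 48 52
f 48 54 47
f 54 53 45
f 53 50 49
f 50 44 51
f 46 52 47
f 46 47 45
f 46 45 49
f 46 49 51
f 46 51 52
f 47 52 48
f 45 47 54
f 49 45 53
f 51 49 50
f 52 51 44



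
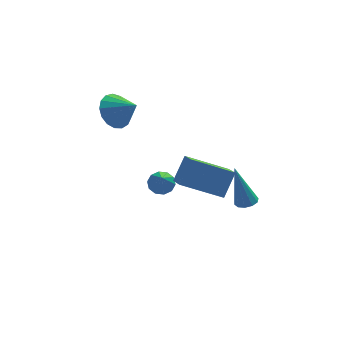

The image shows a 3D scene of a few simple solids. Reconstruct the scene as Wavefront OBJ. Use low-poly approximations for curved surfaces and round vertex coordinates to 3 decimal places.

v -2.369 2.514 0.767
v -1.728 3.281 0.762
v -1.491 1.786 1.613
v -2.013 3.372 1.135
v -2.379 3.267 1.425
v -2.743 2.989 1.563
v -3.022 2.602 1.519
v -3.15 2.195 1.303
v -3.1 1.861 0.964
v -2.882 1.676 0.579
v -2.547 1.684 0.238
v -2.171 1.881 0.018
v -1.84 2.224 -0.031
v -1.63 2.633 0.103
v -1.59 3.014 0.389
v 2.486 -3.676 -1.254
v 3.021 -3.672 -1.128
v 1.994 -3.344 0.834
v 2.928 -3.353 -1.201
v 2.665 -3.158 -1.294
v 2.334 -3.161 -1.371
v 2.061 -3.361 -1.404
v 1.95 -3.681 -1.379
v 2.044 -4 -1.306
v 2.307 -4.195 -1.213
v 2.637 -4.192 -1.136
v 2.911 -3.992 -1.103
v -0.264 -2.377 -0.768
v 0.373 -1.717 0.329
v -0.364 -1.388 -1.306
v 0.273 -0.728 -0.209
v 1.687 -2.692 -1.711
v 2.324 -2.032 -0.614
v 1.587 -1.703 -2.249
v 2.224 -1.043 -1.152
v -0.482 1.148 -3.578
v -0.067 0.725 -3.868
v -0.618 0.212 -2.402
v 0.154 0.98 -3.638
v 0.131 1.3 -3.386
v -0.125 1.562 -3.207
v -0.518 1.666 -3.17
v -0.897 1.572 -3.289
v -1.117 1.317 -3.518
v -1.095 0.997 -3.77
v -0.838 0.735 -3.949
v -0.446 0.631 -3.986
f 2 1 4
f 2 4 3
f 4 1 5
f 4 5 3
f 5 1 6
f 5 6 3
f 6 1 7
f 6 7 3
f 7 1 8
f 7 8 3
f 8 1 9
f 8 9 3
f 9 1 10
f 9 10 3
f 10 1 11
f 10 11 3
f 11 1 12
f 11 12 3
f 12 1 13
f 12 13 3
f 13 1 14
f 13 14 3
f 14 1 15
f 14 15 3
f 15 1 2
f 15 2 3
f 17 16 19
f 17 19 18
f 19 16 20
f 19 20 18
f 20 16 21
f 20 21 18
f 21 16 22
f 21 22 18
f 22 16 23
f 22 23 18
f 23 16 24
f 23 24 18
f 24 16 25
f 24 25 18
f 25 16 26
f 25 26 18
f 26 16 27
f 26 27 18
f 27 16 17
f 27 17 18
f 29 31 28
f 32 29 28
f 28 31 30
f 30 32 28
f 29 35 31
f 33 29 32
f 33 35 29
f 31 35 30
f 34 32 30
f 30 35 34
f 34 33 32
f 35 33 34
f 37 36 39
f 37 39 38
f 39 36 40
f 39 40 38
f 40 36 41
f 40 41 38
f 41 36 42
f 41 42 38
f 42 36 43
f 42 43 38
f 43 36 44
f 43 44 38
f 44 36 45
f 44 45 38
f 45 36 46
f 45 46 38
f 46 36 47
f 46 47 38
f 47 36 37
f 47 37 38



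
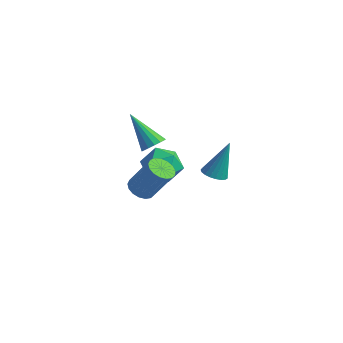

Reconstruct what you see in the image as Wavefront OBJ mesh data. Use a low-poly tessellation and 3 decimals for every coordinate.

v -1.851 4.757 -0.534
v -1.103 4.371 -1.01
v -2.677 3.449 -0.77
v -1.929 3.063 -1.246
v -1.87 3.211 -0.292
v -1.36 4.02 -0.146
v -2.42 3.8 -1.634
v -1.91 4.609 -1.488
v -1.455 3.779 -1.69
v -1.115 3.415 -0.861
v -2.665 4.405 -0.919
v -2.325 4.041 -0.09
v -0.304 1.41 2.338
v -0.002 1.081 2.658
v -1.556 1.49 3.602
v 0.082 1.344 2.725
v 0.062 1.626 2.687
v -0.056 1.85 2.557
v -0.24 1.956 2.367
v -0.442 1.916 2.17
v -0.607 1.74 2.018
v -0.69 1.476 1.952
v -0.671 1.195 1.989
v -0.553 0.971 2.12
v -0.368 0.865 2.309
v -0.167 0.905 2.506
v 3.334 0.48 2.794
v 3.821 0.655 2.641
v 3.606 1.06 4.326
v 3.692 0.833 2.597
v 3.5 0.95 2.587
v 3.28 0.986 2.612
v 3.069 0.934 2.669
v 2.904 0.803 2.748
v 2.813 0.617 2.835
v 2.813 0.407 2.914
v 2.902 0.21 2.973
v 3.066 0.059 3.001
v 3.277 -0.019 2.993
v 3.497 -0.01 2.951
v 3.689 0.083 2.882
v 3.82 0.244 2.797
v 3.867 0.447 2.712
v 0.875 -0.837 1.612
v 1.157 -0.385 1.359
v 1.968 -0.131 2.714
v 1.685 -0.583 2.968
v 0.928 -0.266 1.473
v 1.739 -0.012 2.829
v 0.687 -0.277 1.62
v 1.498 -0.024 2.976
v 0.489 -0.417 1.764
v 1.3 -0.164 3.12
v 0.379 -0.653 1.874
v 1.19 -0.4 3.23
v 0.383 -0.931 1.924
v 1.194 -0.677 3.28
v 0.499 -1.187 1.902
v 1.31 -0.934 3.258
v 0.702 -1.363 1.814
v 1.512 -1.11 3.17
v 0.944 -1.419 1.68
v 1.755 -1.165 3.035
v 1.17 -1.341 1.53
v 1.981 -1.087 2.886
v 1.328 -1.147 1.399
v 2.139 -0.894 2.754
v 1.383 -0.883 1.317
v 2.194 -0.629 2.672
v 1.321 -0.608 1.302
v 2.132 -0.354 2.658
f 1 12 6
f 1 6 2
f 1 2 8
f 1 8 11
f 1 11 12
f 2 6 10
f 6 12 5
f 12 11 3
f 11 8 7
f 8 2 9
f 4 10 5
f 4 5 3
f 4 3 7
f 4 7 9
f 4 9 10
f 5 10 6
f 3 5 12
f 7 3 11
f 9 7 8
f 10 9 2
f 14 13 16
f 14 16 15
f 16 13 17
f 16 17 15
f 17 13 18
f 17 18 15
f 18 13 19
f 18 19 15
f 19 13 20
f 19 20 15
f 20 13 21
f 20 21 15
f 21 13 22
f 21 22 15
f 22 13 23
f 22 23 15
f 23 13 24
f 23 24 15
f 24 13 25
f 24 25 15
f 25 13 26
f 25 26 15
f 26 13 14
f 26 14 15
f 28 27 30
f 28 30 29
f 30 27 31
f 30 31 29
f 31 27 32
f 31 32 29
f 32 27 33
f 32 33 29
f 33 27 34
f 33 34 29
f 34 27 35
f 34 35 29
f 35 27 36
f 35 36 29
f 36 27 37
f 36 37 29
f 37 27 38
f 37 38 29
f 38 27 39
f 38 39 29
f 39 27 40
f 39 40 29
f 40 27 41
f 40 41 29
f 41 27 42
f 41 42 29
f 42 27 43
f 42 43 29
f 43 27 28
f 43 28 29
f 45 44 48
f 45 48 46
f 46 48 49
f 46 49 47
f 48 44 50
f 48 50 49
f 49 50 51
f 49 51 47
f 50 44 52
f 50 52 51
f 51 52 53
f 51 53 47
f 52 44 54
f 52 54 53
f 53 54 55
f 53 55 47
f 54 44 56
f 54 56 55
f 55 56 57
f 55 57 47
f 56 44 58
f 56 58 57
f 57 58 59
f 57 59 47
f 58 44 60
f 58 60 59
f 59 60 61
f 59 61 47
f 60 44 62
f 60 62 61
f 61 62 63
f 61 63 47
f 62 44 64
f 62 64 63
f 63 64 65
f 63 65 47
f 64 44 66
f 64 66 65
f 65 66 67
f 65 67 47
f 66 44 68
f 66 68 67
f 67 68 69
f 67 69 47
f 68 44 70
f 68 70 69
f 69 70 71
f 69 71 47
f 70 44 45
f 70 45 71
f 71 45 46
f 71 46 47



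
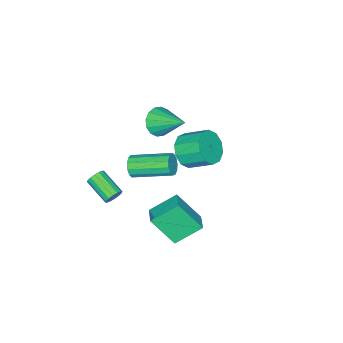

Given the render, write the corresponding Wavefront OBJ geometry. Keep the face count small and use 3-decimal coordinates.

v 2.604 -2.429 -2.405
v 2.837 -2.289 -1.962
v 2.549 -3.671 -1.372
v 2.316 -3.811 -1.815
v 2.579 -2.221 -1.929
v 2.29 -3.603 -1.339
v 2.327 -2.209 -2.024
v 2.039 -3.591 -1.434
v 2.15 -2.256 -2.221
v 1.861 -3.638 -1.631
v 2.094 -2.349 -2.467
v 1.806 -3.731 -1.877
v 2.175 -2.464 -2.697
v 1.887 -3.846 -2.107
v 2.371 -2.569 -2.848
v 2.083 -3.951 -2.258
v 2.63 -2.637 -2.881
v 2.341 -4.019 -2.291
v 2.881 -2.649 -2.786
v 2.593 -4.031 -2.196
v 3.059 -2.602 -2.589
v 2.77 -3.984 -1.999
v 3.114 -2.509 -2.343
v 2.826 -3.891 -1.753
v 3.033 -2.394 -2.113
v 2.745 -3.776 -1.523
v -2.866 -2.045 -2.899
v -1.902 -1.683 -3.049
v -2.251 -0.414 -2.231
v -3.214 -0.775 -2.081
v -2.271 -1.473 -3.532
v -2.619 -0.204 -2.714
v -2.866 -1.481 -3.773
v -3.215 -0.212 -2.955
v -3.462 -1.705 -3.68
v -3.811 -0.435 -2.862
v -3.83 -2.058 -3.289
v -4.178 -0.789 -2.471
v -3.829 -2.406 -2.749
v -4.178 -1.137 -1.931
v -3.461 -2.616 -2.266
v -3.809 -1.347 -1.448
v -2.865 -2.608 -2.025
v -3.214 -1.339 -1.207
v -2.269 -2.385 -2.118
v -2.618 -1.115 -1.3
v -1.902 -2.031 -2.509
v -2.25 -0.762 -1.691
v 1.79 2.284 -1.618
v 2.273 1.197 -0.06
v 2.549 2.955 -1.384
v 3.032 1.868 0.174
v 2.848 1.412 -2.554
v 3.331 0.325 -0.996
v 3.607 2.083 -2.32
v 4.09 0.996 -0.762
v 2.377 -1.434 0.641
v 2.715 -1.455 1.172
v 1.862 0.373 1.79
v 1.523 0.394 1.259
v 2.913 -1.282 0.934
v 2.06 0.546 1.552
v 2.941 -1.158 0.603
v 2.088 0.671 1.22
v 2.79 -1.121 0.284
v 1.937 0.708 0.901
v 2.507 -1.183 0.078
v 1.654 0.645 0.696
v 2.183 -1.325 0.052
v 1.33 0.503 0.669
v 1.92 -1.502 0.212
v 1.067 0.326 0.83
v 1.802 -1.657 0.509
v 0.949 0.171 1.127
v 1.867 -1.742 0.847
v 1.014 0.087 1.465
v 2.093 -1.728 1.121
v 1.24 0.1 1.739
v 2.409 -1.622 1.242
v 1.556 0.207 1.859
v -2.699 -3.678 -1.275
v -1.821 -3.82 -1.141
v -2.581 -1.922 -0.185
v -1.844 -3.574 -1.535
v -2.096 -3.355 -1.86
v -2.51 -3.223 -2.028
v -2.974 -3.212 -1.995
v -3.365 -3.327 -1.768
v -3.577 -3.535 -1.41
v -3.554 -3.782 -1.015
v -3.302 -4.001 -0.69
v -2.888 -4.133 -0.522
v -2.424 -4.143 -0.556
v -2.033 -4.029 -0.782
f 2 1 5
f 2 5 3
f 3 5 6
f 3 6 4
f 5 1 7
f 5 7 6
f 6 7 8
f 6 8 4
f 7 1 9
f 7 9 8
f 8 9 10
f 8 10 4
f 9 1 11
f 9 11 10
f 10 11 12
f 10 12 4
f 11 1 13
f 11 13 12
f 12 13 14
f 12 14 4
f 13 1 15
f 13 15 14
f 14 15 16
f 14 16 4
f 15 1 17
f 15 17 16
f 16 17 18
f 16 18 4
f 17 1 19
f 17 19 18
f 18 19 20
f 18 20 4
f 19 1 21
f 19 21 20
f 20 21 22
f 20 22 4
f 21 1 23
f 21 23 22
f 22 23 24
f 22 24 4
f 23 1 25
f 23 25 24
f 24 25 26
f 24 26 4
f 25 1 2
f 25 2 26
f 26 2 3
f 26 3 4
f 28 27 31
f 28 31 29
f 29 31 32
f 29 32 30
f 31 27 33
f 31 33 32
f 32 33 34
f 32 34 30
f 33 27 35
f 33 35 34
f 34 35 36
f 34 36 30
f 35 27 37
f 35 37 36
f 36 37 38
f 36 38 30
f 37 27 39
f 37 39 38
f 38 39 40
f 38 40 30
f 39 27 41
f 39 41 40
f 40 41 42
f 40 42 30
f 41 27 43
f 41 43 42
f 42 43 44
f 42 44 30
f 43 27 45
f 43 45 44
f 44 45 46
f 44 46 30
f 45 27 47
f 45 47 46
f 46 47 48
f 46 48 30
f 47 27 28
f 47 28 48
f 48 28 29
f 48 29 30
f 50 52 49
f 53 50 49
f 49 52 51
f 51 53 49
f 50 56 52
f 54 50 53
f 54 56 50
f 52 56 51
f 55 53 51
f 51 56 55
f 55 54 53
f 56 54 55
f 58 57 61
f 58 61 59
f 59 61 62
f 59 62 60
f 61 57 63
f 61 63 62
f 62 63 64
f 62 64 60
f 63 57 65
f 63 65 64
f 64 65 66
f 64 66 60
f 65 57 67
f 65 67 66
f 66 67 68
f 66 68 60
f 67 57 69
f 67 69 68
f 68 69 70
f 68 70 60
f 69 57 71
f 69 71 70
f 70 71 72
f 70 72 60
f 71 57 73
f 71 73 72
f 72 73 74
f 72 74 60
f 73 57 75
f 73 75 74
f 74 75 76
f 74 76 60
f 75 57 77
f 75 77 76
f 76 77 78
f 76 78 60
f 77 57 79
f 77 79 78
f 78 79 80
f 78 80 60
f 79 57 58
f 79 58 80
f 80 58 59
f 80 59 60
f 82 81 84
f 82 84 83
f 84 81 85
f 84 85 83
f 85 81 86
f 85 86 83
f 86 81 87
f 86 87 83
f 87 81 88
f 87 88 83
f 88 81 89
f 88 89 83
f 89 81 90
f 89 90 83
f 90 81 91
f 90 91 83
f 91 81 92
f 91 92 83
f 92 81 93
f 92 93 83
f 93 81 94
f 93 94 83
f 94 81 82
f 94 82 83



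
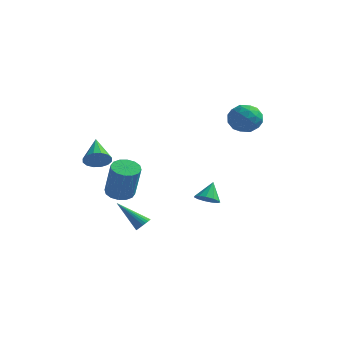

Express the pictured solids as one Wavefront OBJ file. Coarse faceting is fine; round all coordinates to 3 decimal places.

v -1.633 -2.697 -3.367
v -1.348 -2.985 -3.074
v -3.087 -2.823 -2.073
v -1.304 -2.807 -3.007
v -1.31 -2.612 -2.995
v -1.365 -2.43 -3.039
v -1.461 -2.289 -3.133
v -1.583 -2.21 -3.263
v -1.713 -2.205 -3.409
v -1.831 -2.275 -3.548
v -1.919 -2.409 -3.659
v -1.963 -2.586 -3.726
v -1.957 -2.781 -3.739
v -1.901 -2.963 -3.694
v -1.805 -3.104 -3.6
v -1.683 -3.183 -3.47
v -1.553 -3.188 -3.325
v -1.435 -3.119 -3.186
v 0.676 3.715 3.175
v 1.671 3.744 3.258
v 0.809 2.656 1.962
v 1.804 2.685 2.045
v 1.254 2.263 2.765
v 1.172 2.918 3.515
v 1.308 3.482 1.705
v 1.226 4.137 2.455
v 2.062 3.6 2.35
v 2.028 2.846 3.005
v 0.452 3.554 2.215
v 0.418 2.8 2.87
v 1.162 3.823 3.323
v 1.318 2.577 1.897
v 0.995 2.329 2.32
v 1.58 2.346 2.369
v 0.869 3.337 3.474
v 1.453 3.354 3.523
v 1.208 2.483 3.233
v 1.027 3.046 1.697
v 1.611 3.063 1.746
v 0.9 4.054 2.851
v 1.485 4.071 2.9
v 1.272 3.917 1.987
v 1.976 3.755 2.839
v 2.054 3.132 2.126
v 1.763 3.601 1.926
v 1.715 3.986 2.366
v 1.957 3.312 3.223
v 2.035 2.689 2.51
v 1.712 2.441 2.933
v 1.663 2.826 3.374
v 2.186 3.227 2.69
v 0.445 3.711 2.71
v 0.523 3.088 1.997
v 0.817 3.574 1.846
v 0.768 3.959 2.287
v 0.426 3.268 3.094
v 0.504 2.645 2.381
v 0.765 2.414 2.854
v 0.717 2.799 3.294
v 0.294 3.173 2.53
v -3.374 -1.977 -1.647
v -2.774 -2.405 -1.933
v -2.146 -2.87 0.081
v -2.746 -2.443 0.367
v -2.624 -2.026 -1.892
v -1.997 -2.492 0.122
v -2.675 -1.635 -1.785
v -2.048 -2.1 0.229
v -2.914 -1.335 -1.642
v -2.286 -1.801 0.372
v -3.275 -1.207 -1.5
v -2.648 -1.673 0.514
v -3.663 -1.286 -1.397
v -3.036 -1.752 0.617
v -3.974 -1.55 -1.361
v -3.346 -2.015 0.653
v -4.123 -1.928 -1.402
v -3.496 -2.394 0.612
v -4.072 -2.32 -1.509
v -3.445 -2.785 0.505
v -3.834 -2.619 -1.652
v -3.206 -3.085 0.362
v -3.472 -2.747 -1.794
v -2.845 -3.213 0.22
v -3.084 -2.668 -1.897
v -2.457 -3.134 0.117
v -3.546 -3.948 1.283
v -2.88 -3.655 1.464
v -4.334 -2.692 2.157
v -2.977 -3.484 1.13
v -3.227 -3.436 0.837
v -3.562 -3.526 0.663
v -3.894 -3.729 0.656
v -4.132 -3.99 0.816
v -4.213 -4.24 1.102
v -4.116 -4.411 1.436
v -3.866 -4.459 1.73
v -3.53 -4.369 1.903
v -3.199 -4.167 1.911
v -2.961 -3.905 1.75
v 1.225 -1.246 -1.569
v 1.908 -1.319 -1.505
v 1.215 -0.514 -0.631
v 1.852 -1.016 -1.742
v 1.597 -0.786 -1.924
v 1.224 -0.702 -1.994
v 0.851 -0.791 -1.928
v 0.597 -1.024 -1.749
v 0.542 -1.328 -1.512
v 0.705 -1.606 -1.294
v 1.032 -1.769 -1.163
v 1.421 -1.767 -1.161
v 1.747 -1.599 -1.288
f 2 1 4
f 2 4 3
f 4 1 5
f 4 5 3
f 5 1 6
f 5 6 3
f 6 1 7
f 6 7 3
f 7 1 8
f 7 8 3
f 8 1 9
f 8 9 3
f 9 1 10
f 9 10 3
f 10 1 11
f 10 11 3
f 11 1 12
f 11 12 3
f 12 1 13
f 12 13 3
f 13 1 14
f 13 14 3
f 14 1 15
f 14 15 3
f 15 1 16
f 15 16 3
f 16 1 17
f 16 17 3
f 17 1 18
f 17 18 3
f 18 1 2
f 18 2 3
f 19 56 35
f 56 30 59
f 35 59 24
f 56 59 35
f 19 35 31
f 35 24 36
f 31 36 20
f 35 36 31
f 19 31 40
f 31 20 41
f 40 41 26
f 31 41 40
f 19 40 52
f 40 26 55
f 52 55 29
f 40 55 52
f 19 52 56
f 52 29 60
f 56 60 30
f 52 60 56
f 20 36 47
f 36 24 50
f 47 50 28
f 36 50 47
f 24 59 37
f 59 30 58
f 37 58 23
f 59 58 37
f 30 60 57
f 60 29 53
f 57 53 21
f 60 53 57
f 29 55 54
f 55 26 42
f 54 42 25
f 55 42 54
f 26 41 46
f 41 20 43
f 46 43 27
f 41 43 46
f 22 48 34
f 48 28 49
f 34 49 23
f 48 49 34
f 22 34 32
f 34 23 33
f 32 33 21
f 34 33 32
f 22 32 39
f 32 21 38
f 39 38 25
f 32 38 39
f 22 39 44
f 39 25 45
f 44 45 27
f 39 45 44
f 22 44 48
f 44 27 51
f 48 51 28
f 44 51 48
f 23 49 37
f 49 28 50
f 37 50 24
f 49 50 37
f 21 33 57
f 33 23 58
f 57 58 30
f 33 58 57
f 25 38 54
f 38 21 53
f 54 53 29
f 38 53 54
f 27 45 46
f 45 25 42
f 46 42 26
f 45 42 46
f 28 51 47
f 51 27 43
f 47 43 20
f 51 43 47
f 62 61 65
f 62 65 63
f 63 65 66
f 63 66 64
f 65 61 67
f 65 67 66
f 66 67 68
f 66 68 64
f 67 61 69
f 67 69 68
f 68 69 70
f 68 70 64
f 69 61 71
f 69 71 70
f 70 71 72
f 70 72 64
f 71 61 73
f 71 73 72
f 72 73 74
f 72 74 64
f 73 61 75
f 73 75 74
f 74 75 76
f 74 76 64
f 75 61 77
f 75 77 76
f 76 77 78
f 76 78 64
f 77 61 79
f 77 79 78
f 78 79 80
f 78 80 64
f 79 61 81
f 79 81 80
f 80 81 82
f 80 82 64
f 81 61 83
f 81 83 82
f 82 83 84
f 82 84 64
f 83 61 85
f 83 85 84
f 84 85 86
f 84 86 64
f 85 61 62
f 85 62 86
f 86 62 63
f 86 63 64
f 88 87 90
f 88 90 89
f 90 87 91
f 90 91 89
f 91 87 92
f 91 92 89
f 92 87 93
f 92 93 89
f 93 87 94
f 93 94 89
f 94 87 95
f 94 95 89
f 95 87 96
f 95 96 89
f 96 87 97
f 96 97 89
f 97 87 98
f 97 98 89
f 98 87 99
f 98 99 89
f 99 87 100
f 99 100 89
f 100 87 88
f 100 88 89
f 102 101 104
f 102 104 103
f 104 101 105
f 104 105 103
f 105 101 106
f 105 106 103
f 106 101 107
f 106 107 103
f 107 101 108
f 107 108 103
f 108 101 109
f 108 109 103
f 109 101 110
f 109 110 103
f 110 101 111
f 110 111 103
f 111 101 112
f 111 112 103
f 112 101 113
f 112 113 103
f 113 101 102
f 113 102 103



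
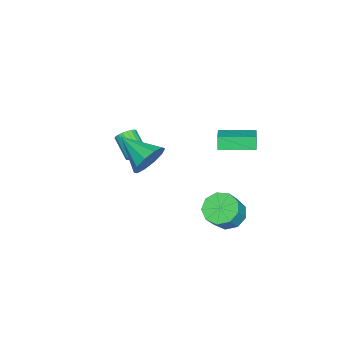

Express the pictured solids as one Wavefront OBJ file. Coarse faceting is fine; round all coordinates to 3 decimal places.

v 2.658 3.202 -1.941
v 3.425 3.328 -2.504
v 4.269 3.205 -1.382
v 3.502 3.078 -0.819
v 3.212 3.908 -2.281
v 4.057 3.785 -1.158
v 2.74 4.157 -1.898
v 3.584 4.034 -0.776
v 2.229 3.959 -1.536
v 3.074 3.836 -0.413
v 1.919 3.406 -1.363
v 2.764 3.283 -0.241
v 1.955 2.758 -1.461
v 2.799 2.635 -0.338
v 2.319 2.317 -1.783
v 3.164 2.194 -0.661
v 2.842 2.29 -2.18
v 3.687 2.167 -1.057
v 3.279 2.69 -2.465
v 4.123 2.566 -1.342
v -0.58 1.499 0.407
v -0.865 1.374 1.166
v -1.195 3.327 0.475
v -1.48 3.203 1.234
v 0.54 1.857 0.886
v 0.255 1.733 1.645
v -0.075 3.686 0.954
v -0.36 3.561 1.713
v 2.189 -1.129 0.472
v 2.948 -1.082 1.225
v 1.531 -2.931 1.248
v 2.407 -0.783 1.461
v 1.783 -0.616 1.319
v 1.314 -0.645 0.853
v 1.18 -0.859 0.242
v 1.431 -1.176 -0.281
v 1.972 -1.475 -0.517
v 2.596 -1.641 -0.375
v 3.064 -1.612 0.091
v 3.199 -1.398 0.702
v -0.216 -2.81 -1.672
v 0.042 -2.612 -1.156
v -0.786 -3.571 -0.372
v -1.044 -3.77 -0.888
v -0.158 -2.457 -1.178
v -0.986 -3.417 -0.394
v -0.368 -2.364 -1.285
v -1.196 -3.323 -0.502
v -0.551 -2.347 -1.459
v -1.38 -3.307 -0.676
v -0.677 -2.411 -1.67
v -1.505 -3.37 -0.887
v -0.723 -2.544 -1.881
v -1.551 -3.503 -1.098
v -0.681 -2.723 -2.056
v -1.509 -3.682 -1.273
v -0.559 -2.917 -2.165
v -1.387 -3.876 -1.381
v -0.377 -3.092 -2.188
v -1.206 -4.052 -1.405
v -0.168 -3.219 -2.122
v -0.996 -4.179 -1.338
v 0.033 -3.275 -1.978
v -0.795 -4.235 -1.195
v 0.191 -3.251 -1.781
v -0.637 -4.211 -0.998
v 0.279 -3.151 -1.565
v -0.549 -4.11 -0.782
v 0.281 -2.991 -1.368
v -0.547 -3.951 -0.585
v 0.197 -2.801 -1.223
v -0.631 -3.76 -0.44
f 2 1 5
f 2 5 3
f 3 5 6
f 3 6 4
f 5 1 7
f 5 7 6
f 6 7 8
f 6 8 4
f 7 1 9
f 7 9 8
f 8 9 10
f 8 10 4
f 9 1 11
f 9 11 10
f 10 11 12
f 10 12 4
f 11 1 13
f 11 13 12
f 12 13 14
f 12 14 4
f 13 1 15
f 13 15 14
f 14 15 16
f 14 16 4
f 15 1 17
f 15 17 16
f 16 17 18
f 16 18 4
f 17 1 19
f 17 19 18
f 18 19 20
f 18 20 4
f 19 1 2
f 19 2 20
f 20 2 3
f 20 3 4
f 22 24 21
f 25 22 21
f 21 24 23
f 23 25 21
f 22 28 24
f 26 22 25
f 26 28 22
f 24 28 23
f 27 25 23
f 23 28 27
f 27 26 25
f 28 26 27
f 30 29 32
f 30 32 31
f 32 29 33
f 32 33 31
f 33 29 34
f 33 34 31
f 34 29 35
f 34 35 31
f 35 29 36
f 35 36 31
f 36 29 37
f 36 37 31
f 37 29 38
f 37 38 31
f 38 29 39
f 38 39 31
f 39 29 40
f 39 40 31
f 40 29 30
f 40 30 31
f 42 41 45
f 42 45 43
f 43 45 46
f 43 46 44
f 45 41 47
f 45 47 46
f 46 47 48
f 46 48 44
f 47 41 49
f 47 49 48
f 48 49 50
f 48 50 44
f 49 41 51
f 49 51 50
f 50 51 52
f 50 52 44
f 51 41 53
f 51 53 52
f 52 53 54
f 52 54 44
f 53 41 55
f 53 55 54
f 54 55 56
f 54 56 44
f 55 41 57
f 55 57 56
f 56 57 58
f 56 58 44
f 57 41 59
f 57 59 58
f 58 59 60
f 58 60 44
f 59 41 61
f 59 61 60
f 60 61 62
f 60 62 44
f 61 41 63
f 61 63 62
f 62 63 64
f 62 64 44
f 63 41 65
f 63 65 64
f 64 65 66
f 64 66 44
f 65 41 67
f 65 67 66
f 66 67 68
f 66 68 44
f 67 41 69
f 67 69 68
f 68 69 70
f 68 70 44
f 69 41 71
f 69 71 70
f 70 71 72
f 70 72 44
f 71 41 42
f 71 42 72
f 72 42 43
f 72 43 44



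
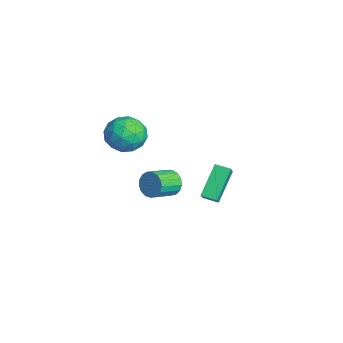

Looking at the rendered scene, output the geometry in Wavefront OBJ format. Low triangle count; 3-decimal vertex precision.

v -2.907 1.501 -2.889
v -4.004 2.558 -1.458
v -3.601 1.805 -3.645
v -4.698 2.861 -2.214
v -2.422 2.219 -3.046
v -3.519 3.275 -1.615
v -3.116 2.522 -3.802
v -4.213 3.579 -2.371
v -2.21 -1.841 3.869
v -1.244 -2.237 4.317
v -2.076 -3.063 2.503
v -1.11 -3.459 2.951
v -2.098 -3.635 3.484
v -2.181 -2.88 4.328
v -1.139 -2.42 2.492
v -1.222 -1.665 3.336
v -0.583 -2.595 3.466
v -1.175 -3.345 4.079
v -2.145 -1.955 2.741
v -2.737 -2.705 3.354
v -1.739 -1.932 4.213
v -1.581 -3.368 2.607
v -2.162 -3.471 2.92
v -1.594 -3.704 3.184
v -2.289 -2.31 4.219
v -1.722 -2.542 4.483
v -2.223 -3.364 3.993
v -1.598 -2.758 2.337
v -1.031 -2.99 2.601
v -1.726 -1.596 3.636
v -1.158 -1.829 3.9
v -1.097 -1.936 2.827
v -0.783 -2.375 3.976
v -0.704 -3.093 3.173
v -0.721 -2.483 2.904
v -0.77 -2.039 3.4
v -1.131 -2.816 4.337
v -1.052 -3.534 3.534
v -1.632 -3.637 3.847
v -1.681 -3.194 4.343
v -0.742 -3.026 3.837
v -2.268 -1.766 3.286
v -2.189 -2.484 2.483
v -1.639 -2.106 2.477
v -1.688 -1.663 2.973
v -2.616 -2.207 3.647
v -2.537 -2.925 2.844
v -2.55 -3.261 3.42
v -2.599 -2.817 3.916
v -2.578 -2.274 2.983
v -0.373 -0.748 0.393
v 0.028 -0.834 -0.258
v 0.614 -1.997 0.255
v 0.213 -1.912 0.907
v 0.249 -0.629 -0.045
v 0.834 -1.792 0.468
v 0.327 -0.451 0.268
v 0.912 -1.615 0.781
v 0.244 -0.342 0.61
v 0.83 -1.506 1.124
v 0.021 -0.326 0.903
v 0.606 -1.489 1.416
v -0.293 -0.406 1.079
v 0.292 -1.57 1.592
v -0.625 -0.565 1.097
v -0.04 -1.728 1.611
v -0.899 -0.766 0.955
v -0.314 -1.929 1.468
v -1.053 -0.962 0.684
v -0.467 -2.126 1.197
v -1.051 -1.11 0.346
v -0.465 -2.274 0.859
v -0.893 -1.175 0.019
v -0.308 -2.339 0.533
v -0.616 -1.142 -0.222
v -0.031 -2.306 0.291
v -0.284 -1.019 -0.322
v 0.302 -2.182 0.191
f 2 4 1
f 5 2 1
f 1 4 3
f 3 5 1
f 2 8 4
f 6 2 5
f 6 8 2
f 4 8 3
f 7 5 3
f 3 8 7
f 7 6 5
f 8 6 7
f 9 46 25
f 46 20 49
f 25 49 14
f 46 49 25
f 9 25 21
f 25 14 26
f 21 26 10
f 25 26 21
f 9 21 30
f 21 10 31
f 30 31 16
f 21 31 30
f 9 30 42
f 30 16 45
f 42 45 19
f 30 45 42
f 9 42 46
f 42 19 50
f 46 50 20
f 42 50 46
f 10 26 37
f 26 14 40
f 37 40 18
f 26 40 37
f 14 49 27
f 49 20 48
f 27 48 13
f 49 48 27
f 20 50 47
f 50 19 43
f 47 43 11
f 50 43 47
f 19 45 44
f 45 16 32
f 44 32 15
f 45 32 44
f 16 31 36
f 31 10 33
f 36 33 17
f 31 33 36
f 12 38 24
f 38 18 39
f 24 39 13
f 38 39 24
f 12 24 22
f 24 13 23
f 22 23 11
f 24 23 22
f 12 22 29
f 22 11 28
f 29 28 15
f 22 28 29
f 12 29 34
f 29 15 35
f 34 35 17
f 29 35 34
f 12 34 38
f 34 17 41
f 38 41 18
f 34 41 38
f 13 39 27
f 39 18 40
f 27 40 14
f 39 40 27
f 11 23 47
f 23 13 48
f 47 48 20
f 23 48 47
f 15 28 44
f 28 11 43
f 44 43 19
f 28 43 44
f 17 35 36
f 35 15 32
f 36 32 16
f 35 32 36
f 18 41 37
f 41 17 33
f 37 33 10
f 41 33 37
f 52 51 55
f 52 55 53
f 53 55 56
f 53 56 54
f 55 51 57
f 55 57 56
f 56 57 58
f 56 58 54
f 57 51 59
f 57 59 58
f 58 59 60
f 58 60 54
f 59 51 61
f 59 61 60
f 60 61 62
f 60 62 54
f 61 51 63
f 61 63 62
f 62 63 64
f 62 64 54
f 63 51 65
f 63 65 64
f 64 65 66
f 64 66 54
f 65 51 67
f 65 67 66
f 66 67 68
f 66 68 54
f 67 51 69
f 67 69 68
f 68 69 70
f 68 70 54
f 69 51 71
f 69 71 70
f 70 71 72
f 70 72 54
f 71 51 73
f 71 73 72
f 72 73 74
f 72 74 54
f 73 51 75
f 73 75 74
f 74 75 76
f 74 76 54
f 75 51 77
f 75 77 76
f 76 77 78
f 76 78 54
f 77 51 52
f 77 52 78
f 78 52 53
f 78 53 54



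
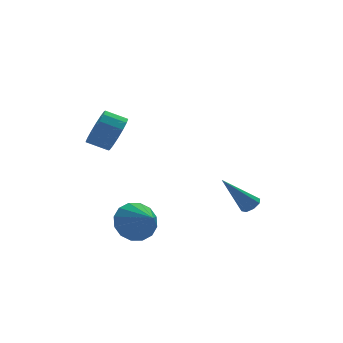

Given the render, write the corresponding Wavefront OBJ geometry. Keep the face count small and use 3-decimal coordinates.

v 2.543 -2.133 -4.445
v 2.953 -2.204 -4.117
v 1.297 -1.787 -2.815
v 2.91 -1.817 -4.231
v 2.653 -1.615 -4.471
v 2.331 -1.717 -4.695
v 2.133 -2.062 -4.773
v 2.175 -2.449 -4.659
v 2.433 -2.651 -4.419
v 2.755 -2.549 -4.195
v -2.648 0.342 -0.212
v -2.057 0.786 0.431
v -2.92 1.262 0.896
v -3.512 0.818 0.252
v -2.09 1.107 0.04
v -2.954 1.583 0.505
v -2.273 1.223 -0.419
v -3.137 1.7 0.046
v -2.557 1.104 -0.822
v -3.42 1.58 -0.357
v -2.865 0.78 -1.062
v -3.728 1.256 -0.597
v -3.115 0.338 -1.074
v -3.978 0.814 -0.61
v -3.24 -0.102 -0.856
v -4.103 0.374 -0.391
v -3.206 -0.423 -0.465
v -4.07 0.053 0
v -3.023 -0.54 -0.006
v -3.887 -0.063 0.459
v -2.74 -0.42 0.397
v -3.603 0.056 0.862
v -2.432 -0.096 0.637
v -3.295 0.38 1.102
v -2.182 0.346 0.65
v -3.045 0.822 1.114
v -3.229 -2.913 -3.935
v -2.293 -3.023 -4.374
v -3.011 -4.287 -3.125
v -2.203 -2.743 -3.923
v -2.388 -2.509 -3.475
v -2.799 -2.383 -3.15
v -3.324 -2.399 -3.036
v -3.825 -2.552 -3.162
v -4.165 -2.803 -3.495
v -4.255 -3.082 -3.947
v -4.07 -3.317 -4.394
v -3.659 -3.443 -4.719
v -3.134 -3.427 -4.834
v -2.633 -3.273 -4.707
f 2 1 4
f 2 4 3
f 4 1 5
f 4 5 3
f 5 1 6
f 5 6 3
f 6 1 7
f 6 7 3
f 7 1 8
f 7 8 3
f 8 1 9
f 8 9 3
f 9 1 10
f 9 10 3
f 10 1 2
f 10 2 3
f 12 11 15
f 12 15 13
f 13 15 16
f 13 16 14
f 15 11 17
f 15 17 16
f 16 17 18
f 16 18 14
f 17 11 19
f 17 19 18
f 18 19 20
f 18 20 14
f 19 11 21
f 19 21 20
f 20 21 22
f 20 22 14
f 21 11 23
f 21 23 22
f 22 23 24
f 22 24 14
f 23 11 25
f 23 25 24
f 24 25 26
f 24 26 14
f 25 11 27
f 25 27 26
f 26 27 28
f 26 28 14
f 27 11 29
f 27 29 28
f 28 29 30
f 28 30 14
f 29 11 31
f 29 31 30
f 30 31 32
f 30 32 14
f 31 11 33
f 31 33 32
f 32 33 34
f 32 34 14
f 33 11 35
f 33 35 34
f 34 35 36
f 34 36 14
f 35 11 12
f 35 12 36
f 36 12 13
f 36 13 14
f 38 37 40
f 38 40 39
f 40 37 41
f 40 41 39
f 41 37 42
f 41 42 39
f 42 37 43
f 42 43 39
f 43 37 44
f 43 44 39
f 44 37 45
f 44 45 39
f 45 37 46
f 45 46 39
f 46 37 47
f 46 47 39
f 47 37 48
f 47 48 39
f 48 37 49
f 48 49 39
f 49 37 50
f 49 50 39
f 50 37 38
f 50 38 39

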